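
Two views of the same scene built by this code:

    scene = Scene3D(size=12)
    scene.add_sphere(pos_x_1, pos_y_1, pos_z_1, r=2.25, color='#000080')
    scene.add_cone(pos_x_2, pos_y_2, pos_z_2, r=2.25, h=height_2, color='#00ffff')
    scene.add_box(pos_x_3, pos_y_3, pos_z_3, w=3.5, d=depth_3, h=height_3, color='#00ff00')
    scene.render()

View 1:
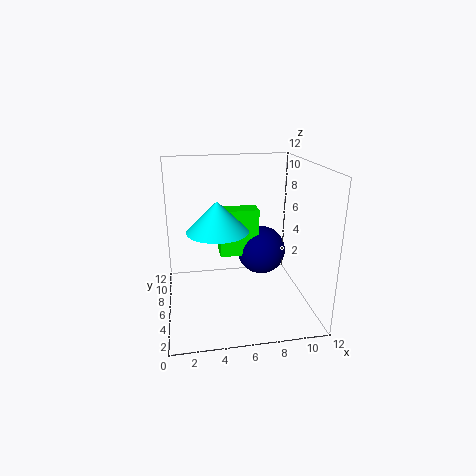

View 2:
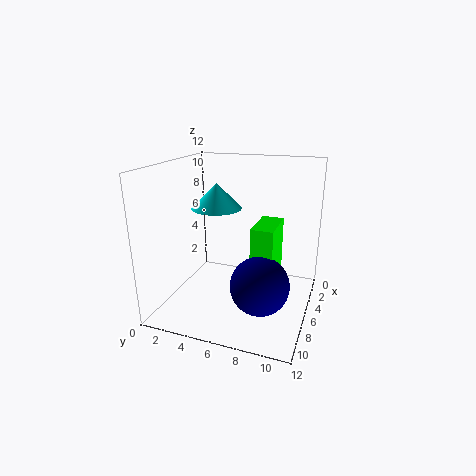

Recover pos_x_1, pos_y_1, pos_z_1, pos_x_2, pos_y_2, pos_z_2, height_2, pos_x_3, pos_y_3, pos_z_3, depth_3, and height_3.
pos_x_1 = 8.75
pos_y_1 = 8.75
pos_z_1 = 3.5
pos_x_2 = 4
pos_y_2 = 3.25
pos_z_2 = 7.75
height_2 = 2.25
pos_x_3 = 4.75
pos_y_3 = 7.75
pos_z_3 = 3.5
depth_3 = 1.75
height_3 = 4.25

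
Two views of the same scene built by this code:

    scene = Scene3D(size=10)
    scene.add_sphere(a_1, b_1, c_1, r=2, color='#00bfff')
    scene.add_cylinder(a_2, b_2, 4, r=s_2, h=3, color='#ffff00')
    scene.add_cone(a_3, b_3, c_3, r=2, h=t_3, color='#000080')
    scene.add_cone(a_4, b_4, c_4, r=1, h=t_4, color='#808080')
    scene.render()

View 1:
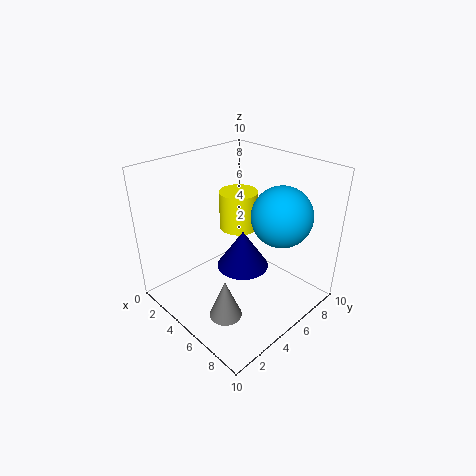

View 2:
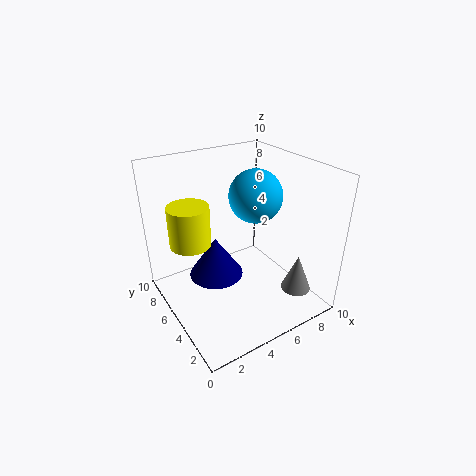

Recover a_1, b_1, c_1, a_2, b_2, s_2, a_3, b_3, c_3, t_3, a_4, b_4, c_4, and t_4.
a_1 = 7.5
b_1 = 6.5
c_1 = 7
a_2 = 2.5
b_2 = 7.5
s_2 = 1.5
a_3 = 4
b_3 = 6.5
c_3 = 1.5
t_3 = 3
a_4 = 7.5
b_4 = 1.5
c_4 = 2
t_4 = 2.5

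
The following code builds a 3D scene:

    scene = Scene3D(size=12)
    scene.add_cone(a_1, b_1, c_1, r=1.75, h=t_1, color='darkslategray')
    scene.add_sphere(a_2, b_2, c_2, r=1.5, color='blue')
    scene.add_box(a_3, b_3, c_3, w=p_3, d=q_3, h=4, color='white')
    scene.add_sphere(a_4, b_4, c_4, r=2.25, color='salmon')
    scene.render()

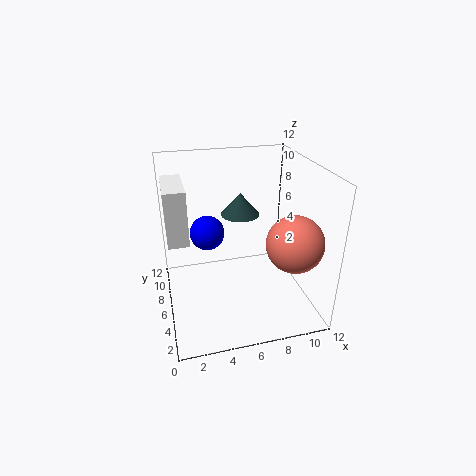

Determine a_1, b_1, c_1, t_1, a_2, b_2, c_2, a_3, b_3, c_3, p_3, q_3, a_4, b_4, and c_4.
a_1 = 7, b_1 = 9, c_1 = 6.75, t_1 = 2, a_2 = 3.75, b_2 = 8, c_2 = 5.75, a_3 = 0.25, b_3 = 3, c_3 = 7.5, p_3 = 1.5, q_3 = 4, a_4 = 9.75, b_4 = 3, c_4 = 6.5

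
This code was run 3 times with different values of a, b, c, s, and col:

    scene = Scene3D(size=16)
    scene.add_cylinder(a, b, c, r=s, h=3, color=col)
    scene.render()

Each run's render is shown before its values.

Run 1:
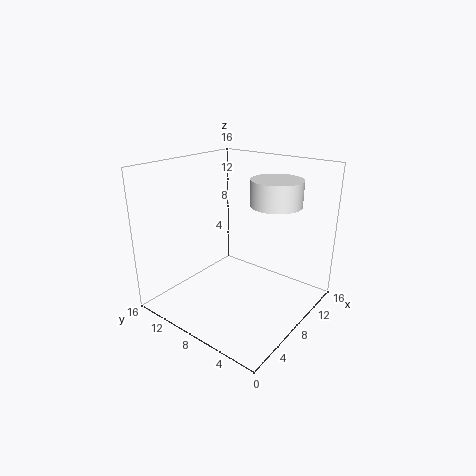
a = 12.5; b = 6; c = 11; s = 3; col = 'white'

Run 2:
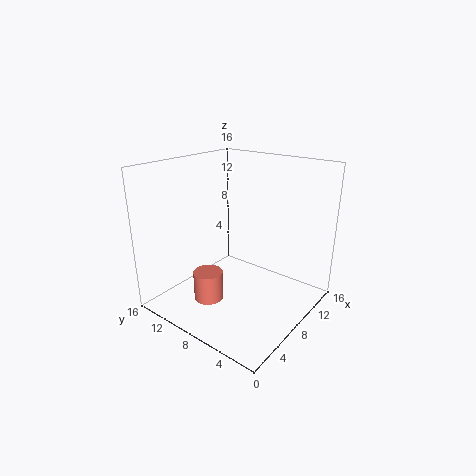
a = 3; b = 8; c = 3; s = 1.5; col = 'salmon'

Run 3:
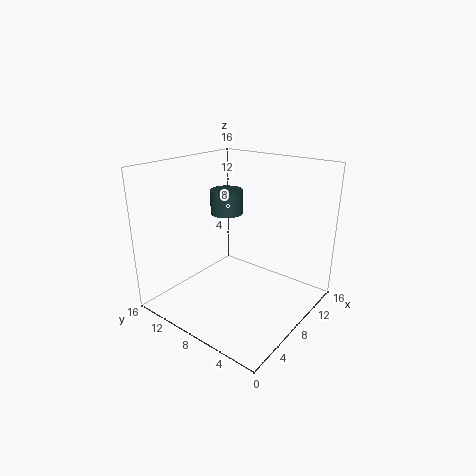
a = 11.5; b = 12.5; c = 9; s = 2; col = 'darkslategray'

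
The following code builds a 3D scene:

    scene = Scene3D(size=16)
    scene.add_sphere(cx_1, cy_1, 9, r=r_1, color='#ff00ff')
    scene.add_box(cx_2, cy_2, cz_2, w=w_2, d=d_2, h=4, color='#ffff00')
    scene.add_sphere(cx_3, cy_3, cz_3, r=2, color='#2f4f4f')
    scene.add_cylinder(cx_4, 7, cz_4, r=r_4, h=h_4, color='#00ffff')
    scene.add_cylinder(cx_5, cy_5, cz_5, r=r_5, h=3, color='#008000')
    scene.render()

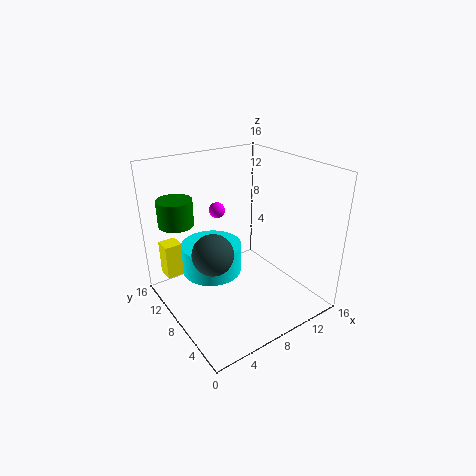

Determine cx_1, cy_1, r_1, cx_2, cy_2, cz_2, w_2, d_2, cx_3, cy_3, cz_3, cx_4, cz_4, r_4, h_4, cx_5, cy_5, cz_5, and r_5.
cx_1 = 9
cy_1 = 14
r_1 = 1
cx_2 = 1
cy_2 = 12
cz_2 = 3
w_2 = 2
d_2 = 2
cx_3 = 3
cy_3 = 5
cz_3 = 9
cx_4 = 4
cz_4 = 6
r_4 = 3
h_4 = 3
cx_5 = 3
cy_5 = 13
cz_5 = 9
r_5 = 2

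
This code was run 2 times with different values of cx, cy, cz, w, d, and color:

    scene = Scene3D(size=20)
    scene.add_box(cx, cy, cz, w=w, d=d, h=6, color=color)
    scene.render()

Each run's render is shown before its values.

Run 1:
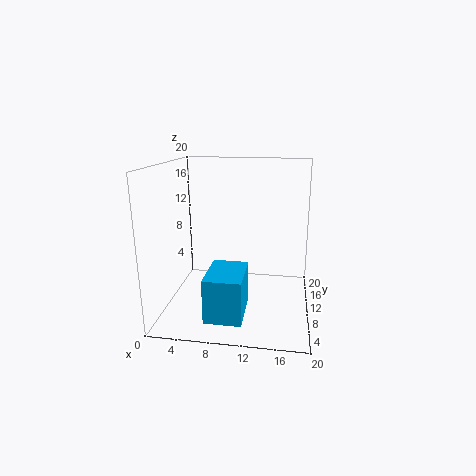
cx = 6.5
cy = 3
cz = 0.5
w = 5
d = 7
color = 'deepskyblue'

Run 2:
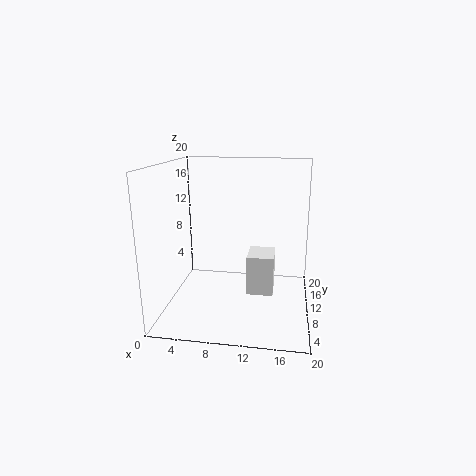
cx = 11
cy = 11.5
cz = 0.5
w = 4
d = 5
color = 'white'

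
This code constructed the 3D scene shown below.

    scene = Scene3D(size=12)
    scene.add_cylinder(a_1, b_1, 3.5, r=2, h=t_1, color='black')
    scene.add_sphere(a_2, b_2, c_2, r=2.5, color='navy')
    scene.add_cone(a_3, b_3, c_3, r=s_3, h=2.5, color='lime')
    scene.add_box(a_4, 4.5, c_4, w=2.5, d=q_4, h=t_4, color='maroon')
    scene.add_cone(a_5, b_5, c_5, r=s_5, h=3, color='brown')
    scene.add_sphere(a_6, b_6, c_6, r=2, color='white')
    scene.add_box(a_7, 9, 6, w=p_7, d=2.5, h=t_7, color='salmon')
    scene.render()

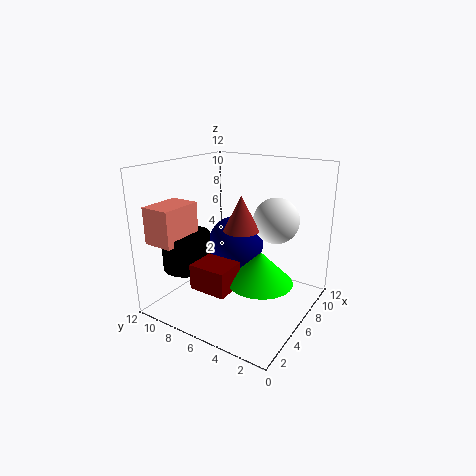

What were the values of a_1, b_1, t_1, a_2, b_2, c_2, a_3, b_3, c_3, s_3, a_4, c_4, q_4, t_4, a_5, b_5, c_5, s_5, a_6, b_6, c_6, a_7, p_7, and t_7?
a_1 = 3.5, b_1 = 9.5, t_1 = 3, a_2 = 8, b_2 = 7.5, c_2 = 4.5, a_3 = 4.5, b_3 = 3, c_3 = 3.5, s_3 = 2.5, a_4 = 1.5, c_4 = 3, q_4 = 3, t_4 = 2, a_5 = 6.5, b_5 = 6, c_5 = 6.5, s_5 = 1.5, a_6 = 9, b_6 = 4, c_6 = 7, a_7 = 1, p_7 = 3.5, t_7 = 3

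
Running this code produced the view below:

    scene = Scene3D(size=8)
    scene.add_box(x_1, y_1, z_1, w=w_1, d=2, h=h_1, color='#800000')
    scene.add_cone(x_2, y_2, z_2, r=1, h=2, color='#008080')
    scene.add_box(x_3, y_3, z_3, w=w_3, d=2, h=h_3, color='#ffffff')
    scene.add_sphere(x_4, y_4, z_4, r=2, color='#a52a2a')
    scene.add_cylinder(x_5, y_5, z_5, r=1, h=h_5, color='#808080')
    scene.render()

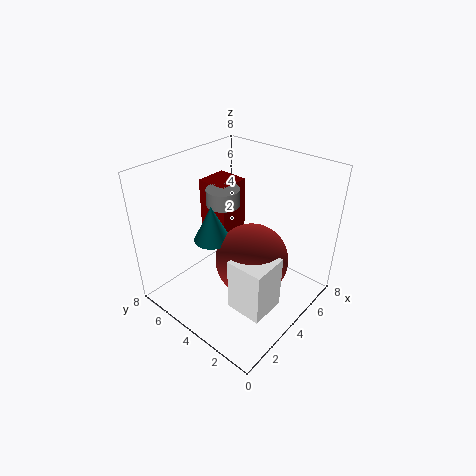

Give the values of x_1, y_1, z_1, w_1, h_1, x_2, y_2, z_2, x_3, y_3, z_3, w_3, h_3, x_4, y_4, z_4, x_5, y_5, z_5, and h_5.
x_1 = 5
y_1 = 6
z_1 = 2
w_1 = 2
h_1 = 4
x_2 = 3
y_2 = 5
z_2 = 4
x_3 = 2
y_3 = 1
z_3 = 1
w_3 = 2
h_3 = 3
x_4 = 4
y_4 = 3
z_4 = 3
x_5 = 5
y_5 = 6
z_5 = 5
h_5 = 1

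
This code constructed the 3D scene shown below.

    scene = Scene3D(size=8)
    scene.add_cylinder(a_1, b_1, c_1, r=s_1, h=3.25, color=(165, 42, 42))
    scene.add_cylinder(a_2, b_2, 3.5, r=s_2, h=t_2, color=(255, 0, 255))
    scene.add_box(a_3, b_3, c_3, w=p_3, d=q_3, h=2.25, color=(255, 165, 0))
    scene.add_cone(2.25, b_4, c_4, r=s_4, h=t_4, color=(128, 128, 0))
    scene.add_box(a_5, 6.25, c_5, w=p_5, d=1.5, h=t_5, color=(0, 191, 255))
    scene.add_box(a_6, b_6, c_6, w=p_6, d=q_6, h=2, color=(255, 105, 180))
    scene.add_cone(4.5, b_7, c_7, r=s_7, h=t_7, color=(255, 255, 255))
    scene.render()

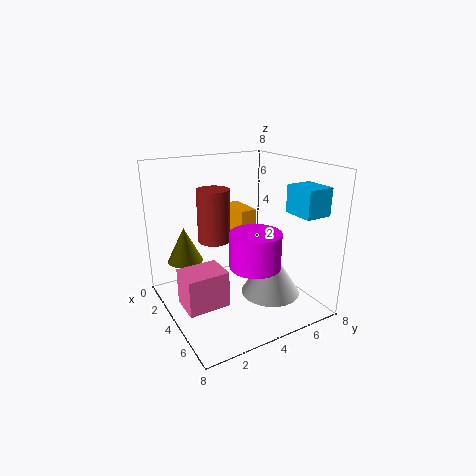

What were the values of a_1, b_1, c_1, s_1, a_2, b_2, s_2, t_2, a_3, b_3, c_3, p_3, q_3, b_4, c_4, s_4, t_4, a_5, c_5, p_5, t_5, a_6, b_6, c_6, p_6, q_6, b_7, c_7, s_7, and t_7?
a_1 = 1.5
b_1 = 3.75
c_1 = 3
s_1 = 1
a_2 = 6.5
b_2 = 3.5
s_2 = 1.25
t_2 = 1.75
a_3 = 0.5
b_3 = 5
c_3 = 2.75
p_3 = 2.25
q_3 = 1
b_4 = 1.5
c_4 = 2.5
s_4 = 1
t_4 = 2
a_5 = 5.25
c_5 = 5.5
p_5 = 1.75
t_5 = 1.5
a_6 = 3.5
b_6 = 0.5
c_6 = 0.75
p_6 = 1.75
q_6 = 2.25
b_7 = 6
c_7 = 0.25
s_7 = 1.75
t_7 = 2.75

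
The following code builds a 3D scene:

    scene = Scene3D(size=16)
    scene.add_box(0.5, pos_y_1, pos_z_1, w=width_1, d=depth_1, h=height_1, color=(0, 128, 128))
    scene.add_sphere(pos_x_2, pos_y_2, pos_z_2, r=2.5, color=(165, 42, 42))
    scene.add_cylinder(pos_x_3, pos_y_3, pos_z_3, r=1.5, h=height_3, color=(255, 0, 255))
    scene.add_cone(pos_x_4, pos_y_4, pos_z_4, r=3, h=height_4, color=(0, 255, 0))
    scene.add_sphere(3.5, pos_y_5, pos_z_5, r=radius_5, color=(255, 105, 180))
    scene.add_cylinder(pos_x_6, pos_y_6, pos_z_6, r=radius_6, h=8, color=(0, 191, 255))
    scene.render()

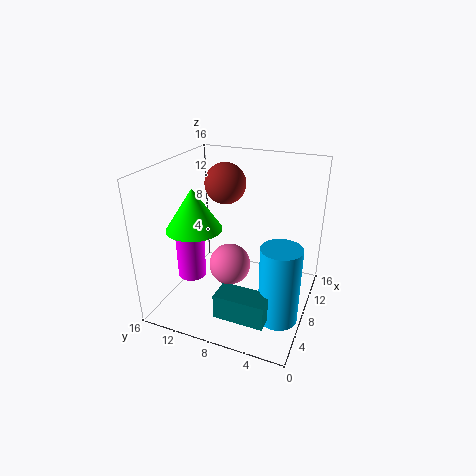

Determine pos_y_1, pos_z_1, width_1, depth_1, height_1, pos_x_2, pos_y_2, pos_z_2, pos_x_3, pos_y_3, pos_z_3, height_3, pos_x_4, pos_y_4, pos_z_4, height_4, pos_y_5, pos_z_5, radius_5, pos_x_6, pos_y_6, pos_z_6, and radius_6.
pos_y_1 = 2.5
pos_z_1 = 3
width_1 = 2.5
depth_1 = 5
height_1 = 2.5
pos_x_2 = 12.5
pos_y_2 = 11.5
pos_z_2 = 12.5
pos_x_3 = 4.5
pos_y_3 = 12
pos_z_3 = 4.5
height_3 = 5
pos_x_4 = 5.5
pos_y_4 = 12
pos_z_4 = 9.5
height_4 = 4.5
pos_y_5 = 7
pos_z_5 = 7.5
radius_5 = 2
pos_x_6 = 4
pos_y_6 = 2
pos_z_6 = 2
radius_6 = 2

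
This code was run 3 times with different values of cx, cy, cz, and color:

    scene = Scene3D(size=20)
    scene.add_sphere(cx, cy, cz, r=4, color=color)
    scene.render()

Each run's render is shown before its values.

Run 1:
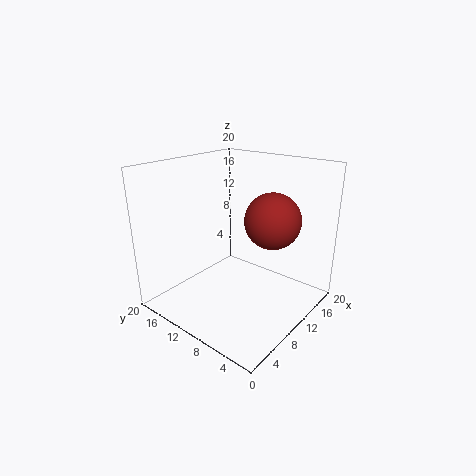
cx = 14; cy = 7; cz = 12; color = 'brown'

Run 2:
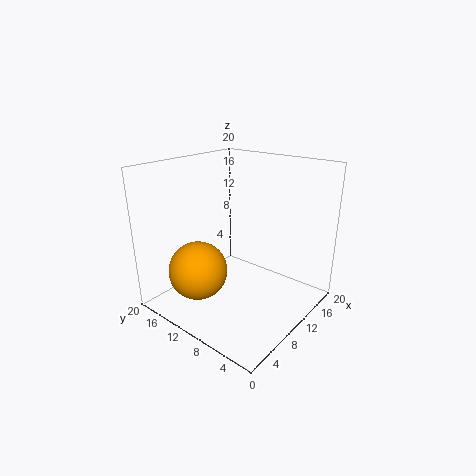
cx = 5; cy = 13; cz = 6; color = 'orange'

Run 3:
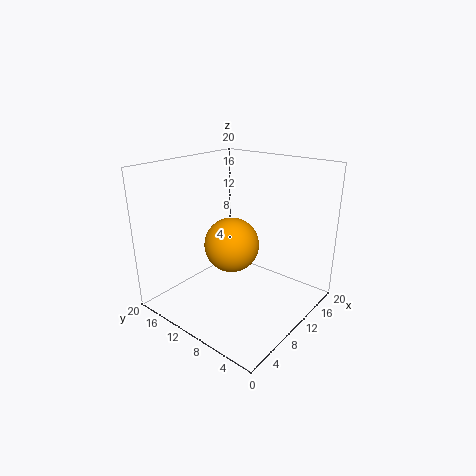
cx = 11; cy = 12; cz = 8; color = 'orange'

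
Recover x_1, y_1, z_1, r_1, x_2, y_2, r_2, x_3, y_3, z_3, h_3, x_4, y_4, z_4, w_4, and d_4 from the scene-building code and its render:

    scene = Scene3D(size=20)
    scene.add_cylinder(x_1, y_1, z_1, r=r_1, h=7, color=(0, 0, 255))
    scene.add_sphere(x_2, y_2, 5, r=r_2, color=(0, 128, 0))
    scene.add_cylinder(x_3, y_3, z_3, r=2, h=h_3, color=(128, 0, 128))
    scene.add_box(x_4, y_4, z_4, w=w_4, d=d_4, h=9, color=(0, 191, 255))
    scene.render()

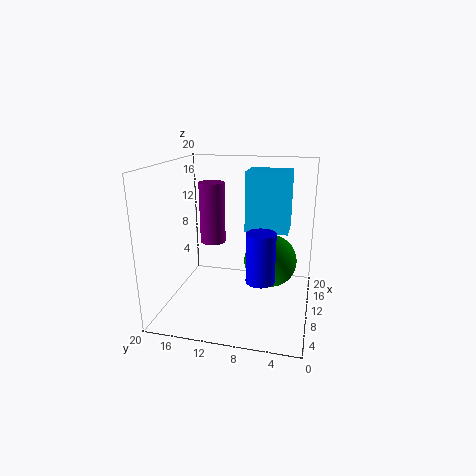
x_1 = 8.5
y_1 = 6.5
z_1 = 4.5
r_1 = 2
x_2 = 14.5
y_2 = 6
r_2 = 4
x_3 = 15.5
y_3 = 15.5
z_3 = 7
h_3 = 9.5
x_4 = 14
y_4 = 3.5
z_4 = 9.5
w_4 = 5
d_4 = 6.5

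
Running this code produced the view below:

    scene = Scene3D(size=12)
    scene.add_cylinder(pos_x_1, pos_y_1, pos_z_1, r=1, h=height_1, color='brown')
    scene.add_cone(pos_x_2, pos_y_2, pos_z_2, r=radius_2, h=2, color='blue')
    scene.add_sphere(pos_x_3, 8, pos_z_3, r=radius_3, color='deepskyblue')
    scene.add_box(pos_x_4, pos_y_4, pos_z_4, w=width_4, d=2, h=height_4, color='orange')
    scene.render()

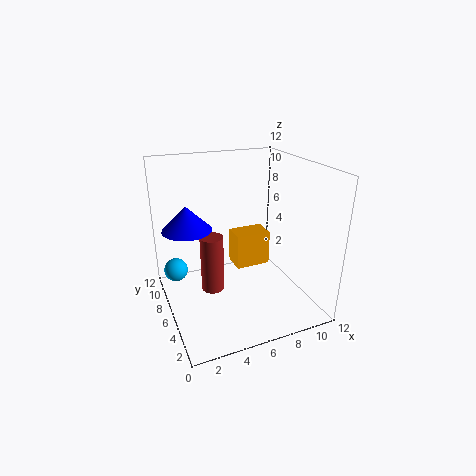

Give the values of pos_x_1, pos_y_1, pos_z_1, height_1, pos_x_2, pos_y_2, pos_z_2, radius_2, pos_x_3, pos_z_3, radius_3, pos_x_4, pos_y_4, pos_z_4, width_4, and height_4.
pos_x_1 = 4
pos_y_1 = 7
pos_z_1 = 1
height_1 = 5
pos_x_2 = 2
pos_y_2 = 7
pos_z_2 = 7
radius_2 = 2
pos_x_3 = 1
pos_z_3 = 3
radius_3 = 1
pos_x_4 = 6
pos_y_4 = 6
pos_z_4 = 3
width_4 = 3
height_4 = 3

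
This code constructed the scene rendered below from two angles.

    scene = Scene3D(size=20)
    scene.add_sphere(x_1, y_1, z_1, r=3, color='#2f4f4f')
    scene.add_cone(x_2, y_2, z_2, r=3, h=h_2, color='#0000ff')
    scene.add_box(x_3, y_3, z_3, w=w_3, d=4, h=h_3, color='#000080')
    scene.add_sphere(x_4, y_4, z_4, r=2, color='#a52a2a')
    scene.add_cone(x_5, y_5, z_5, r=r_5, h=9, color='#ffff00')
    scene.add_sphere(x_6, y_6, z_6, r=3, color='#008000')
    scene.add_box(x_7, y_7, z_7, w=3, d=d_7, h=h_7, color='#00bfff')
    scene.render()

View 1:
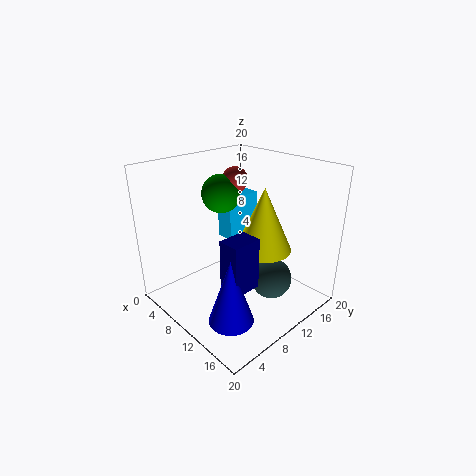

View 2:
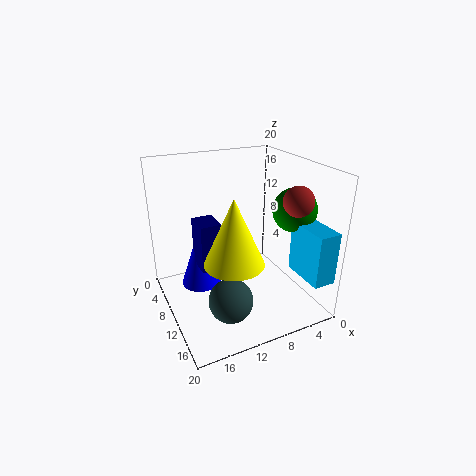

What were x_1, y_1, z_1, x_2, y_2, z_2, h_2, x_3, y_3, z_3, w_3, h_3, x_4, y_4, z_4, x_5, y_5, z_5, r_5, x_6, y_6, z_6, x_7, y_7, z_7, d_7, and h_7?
x_1 = 13; y_1 = 14; z_1 = 3; x_2 = 14; y_2 = 5; z_2 = 1; h_2 = 9; x_3 = 12; y_3 = 5; z_3 = 5; w_3 = 3; h_3 = 7; x_4 = 4; y_4 = 15; z_4 = 16; x_5 = 12; y_5 = 13; z_5 = 8; r_5 = 4; x_6 = 3; y_6 = 13; z_6 = 14; x_7 = 1; y_7 = 14; z_7 = 6; d_7 = 6; h_7 = 7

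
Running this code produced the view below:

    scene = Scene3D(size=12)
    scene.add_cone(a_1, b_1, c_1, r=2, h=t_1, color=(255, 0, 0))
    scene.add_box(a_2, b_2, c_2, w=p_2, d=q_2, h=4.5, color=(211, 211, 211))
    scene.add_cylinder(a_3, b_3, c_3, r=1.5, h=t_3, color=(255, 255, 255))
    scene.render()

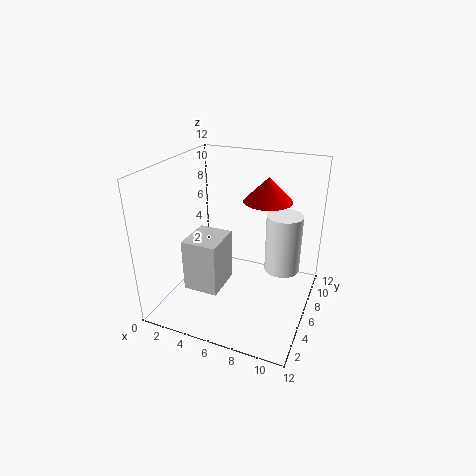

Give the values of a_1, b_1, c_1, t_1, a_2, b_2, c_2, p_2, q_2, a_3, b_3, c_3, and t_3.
a_1 = 8, b_1 = 7.5, c_1 = 9, t_1 = 2, a_2 = 2, b_2 = 3.5, c_2 = 1.5, p_2 = 3, q_2 = 3.5, a_3 = 9.5, b_3 = 7.5, c_3 = 3, t_3 = 5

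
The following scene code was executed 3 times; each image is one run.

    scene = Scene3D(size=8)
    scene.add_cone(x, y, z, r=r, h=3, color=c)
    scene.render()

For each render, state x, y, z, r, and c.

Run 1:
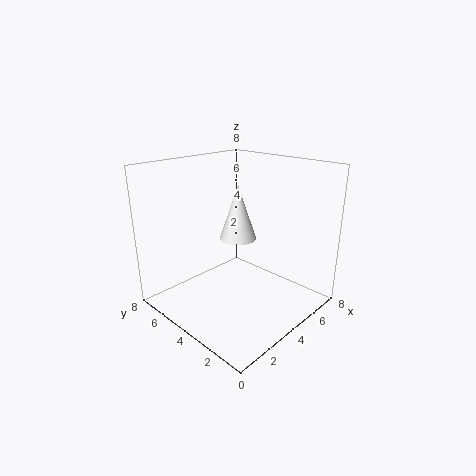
x = 4; y = 4; z = 4; r = 1; c = 'white'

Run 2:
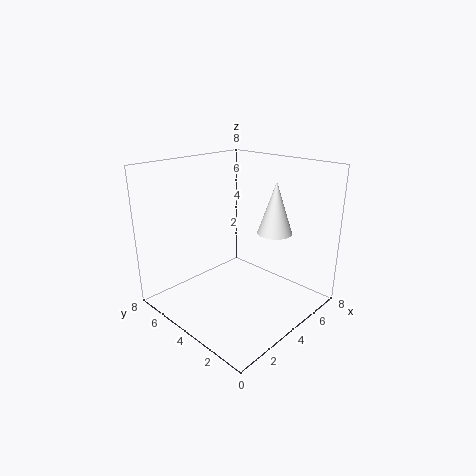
x = 6; y = 3; z = 4; r = 1; c = 'white'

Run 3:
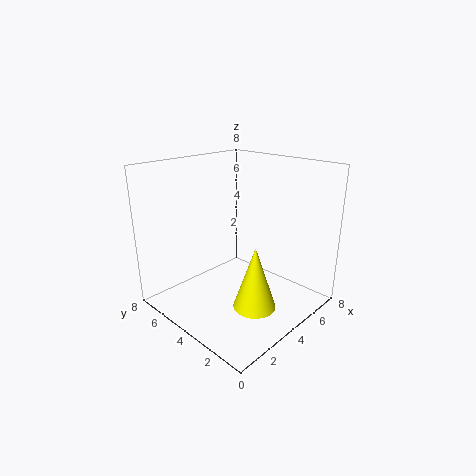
x = 2; y = 1; z = 2; r = 1; c = 'yellow'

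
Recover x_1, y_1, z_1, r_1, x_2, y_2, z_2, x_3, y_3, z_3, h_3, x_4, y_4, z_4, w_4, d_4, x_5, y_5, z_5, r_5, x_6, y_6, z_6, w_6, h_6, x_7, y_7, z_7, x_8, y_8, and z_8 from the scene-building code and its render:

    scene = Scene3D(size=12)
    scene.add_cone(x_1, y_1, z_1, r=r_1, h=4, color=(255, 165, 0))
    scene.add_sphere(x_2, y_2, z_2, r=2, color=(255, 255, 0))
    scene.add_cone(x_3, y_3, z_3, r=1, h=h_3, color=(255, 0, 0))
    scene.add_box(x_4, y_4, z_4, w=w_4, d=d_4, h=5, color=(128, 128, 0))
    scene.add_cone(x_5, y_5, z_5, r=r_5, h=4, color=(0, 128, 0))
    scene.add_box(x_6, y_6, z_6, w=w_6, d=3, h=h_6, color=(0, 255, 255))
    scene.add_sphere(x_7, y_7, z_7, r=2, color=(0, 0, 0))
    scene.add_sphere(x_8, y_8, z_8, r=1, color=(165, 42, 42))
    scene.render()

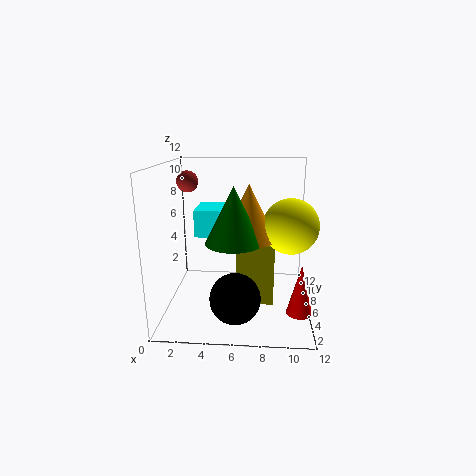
x_1 = 7, y_1 = 3, z_1 = 7, r_1 = 2, x_2 = 10, y_2 = 3, z_2 = 8, x_3 = 11, y_3 = 3, z_3 = 1, h_3 = 4, x_4 = 6, y_4 = 4, z_4 = 1, w_4 = 3, d_4 = 3, x_5 = 6, y_5 = 2, z_5 = 7, r_5 = 2, x_6 = 3, y_6 = 3, z_6 = 7, w_6 = 3, h_6 = 2, x_7 = 6, y_7 = 3, z_7 = 2, x_8 = 1, y_8 = 10, z_8 = 10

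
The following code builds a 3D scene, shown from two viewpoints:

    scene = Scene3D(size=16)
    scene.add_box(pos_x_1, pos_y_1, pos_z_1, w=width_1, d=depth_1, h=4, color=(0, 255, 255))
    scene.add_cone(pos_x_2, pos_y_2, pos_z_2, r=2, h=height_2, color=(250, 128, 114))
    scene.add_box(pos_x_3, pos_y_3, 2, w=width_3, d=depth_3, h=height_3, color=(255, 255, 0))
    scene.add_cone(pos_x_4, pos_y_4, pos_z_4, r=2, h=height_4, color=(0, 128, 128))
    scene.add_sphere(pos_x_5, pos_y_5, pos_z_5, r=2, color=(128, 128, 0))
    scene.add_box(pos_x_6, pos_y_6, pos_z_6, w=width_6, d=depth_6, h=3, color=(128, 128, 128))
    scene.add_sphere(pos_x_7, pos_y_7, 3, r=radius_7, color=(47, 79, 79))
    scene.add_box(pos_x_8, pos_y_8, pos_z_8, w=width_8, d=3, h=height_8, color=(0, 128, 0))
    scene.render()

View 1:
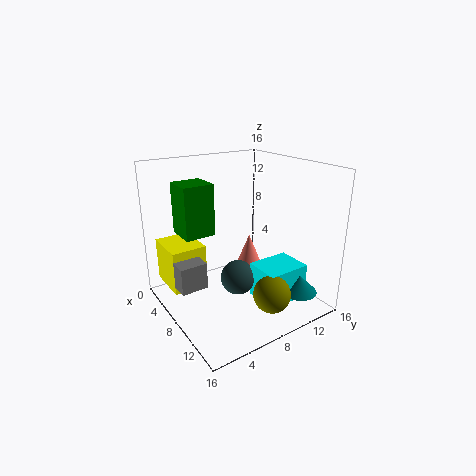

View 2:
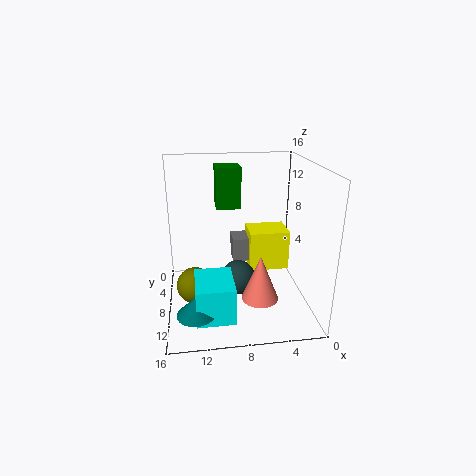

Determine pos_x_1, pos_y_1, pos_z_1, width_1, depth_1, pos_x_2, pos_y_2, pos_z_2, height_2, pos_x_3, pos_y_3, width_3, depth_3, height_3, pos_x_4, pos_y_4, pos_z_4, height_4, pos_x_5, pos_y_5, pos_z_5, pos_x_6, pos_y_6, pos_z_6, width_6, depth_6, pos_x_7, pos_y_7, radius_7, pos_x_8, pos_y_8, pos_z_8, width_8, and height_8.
pos_x_1 = 9, pos_y_1 = 9, pos_z_1 = 1, width_1 = 4, depth_1 = 5, pos_x_2 = 6, pos_y_2 = 11, pos_z_2 = 2, height_2 = 5, pos_x_3 = 1, pos_y_3 = 1, width_3 = 5, depth_3 = 4, height_3 = 5, pos_x_4 = 13, pos_y_4 = 13, pos_z_4 = 2, height_4 = 2, pos_x_5 = 13, pos_y_5 = 9, pos_z_5 = 3, pos_x_6 = 3, pos_y_6 = 1, pos_z_6 = 3, width_6 = 5, depth_6 = 3, pos_x_7 = 8, pos_y_7 = 8, radius_7 = 2, pos_x_8 = 7, pos_y_8 = 1, pos_z_8 = 10, width_8 = 3, height_8 = 5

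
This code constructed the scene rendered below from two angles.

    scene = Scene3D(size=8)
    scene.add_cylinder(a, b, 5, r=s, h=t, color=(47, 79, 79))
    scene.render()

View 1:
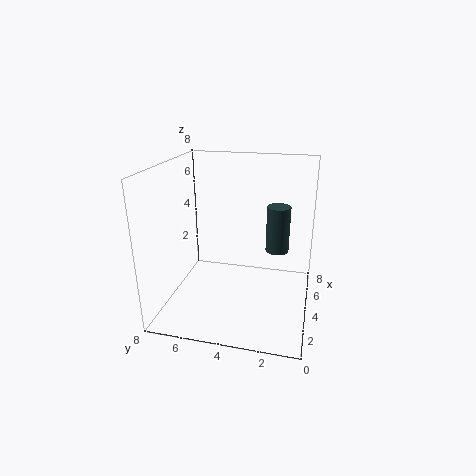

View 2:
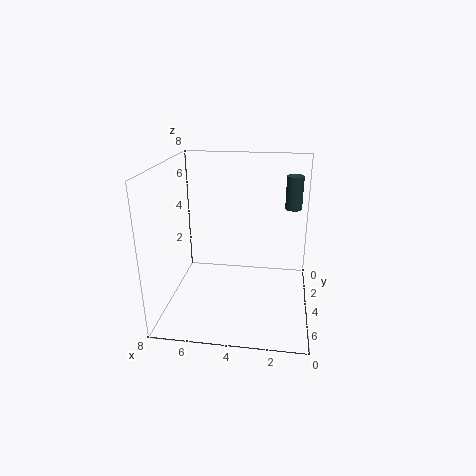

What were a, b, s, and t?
a = 1
b = 1.5
s = 0.5
t = 2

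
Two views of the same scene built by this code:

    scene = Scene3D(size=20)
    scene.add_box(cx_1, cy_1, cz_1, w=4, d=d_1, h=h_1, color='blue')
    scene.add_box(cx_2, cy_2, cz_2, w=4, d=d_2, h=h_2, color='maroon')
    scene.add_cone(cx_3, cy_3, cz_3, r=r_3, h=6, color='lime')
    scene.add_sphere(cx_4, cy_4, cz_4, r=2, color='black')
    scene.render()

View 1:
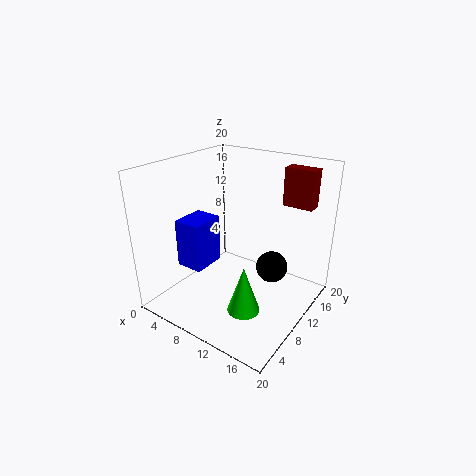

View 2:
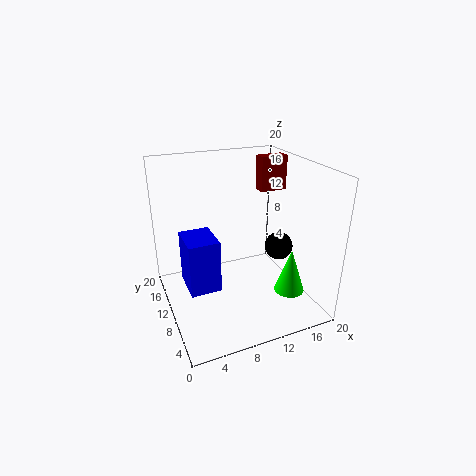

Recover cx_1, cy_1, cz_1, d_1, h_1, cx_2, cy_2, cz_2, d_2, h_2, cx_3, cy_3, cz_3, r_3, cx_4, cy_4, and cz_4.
cx_1 = 2; cy_1 = 6; cz_1 = 5; d_1 = 5; h_1 = 7; cx_2 = 15; cy_2 = 13; cz_2 = 15; d_2 = 2; h_2 = 5; cx_3 = 15; cy_3 = 4; cz_3 = 4; r_3 = 2; cx_4 = 16; cy_4 = 9; cz_4 = 8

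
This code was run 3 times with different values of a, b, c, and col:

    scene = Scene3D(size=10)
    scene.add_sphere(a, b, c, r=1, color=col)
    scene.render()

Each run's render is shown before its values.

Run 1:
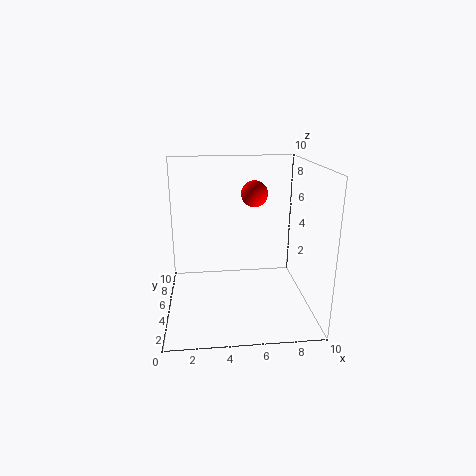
a = 6.5
b = 7.5
c = 7.5
col = 'red'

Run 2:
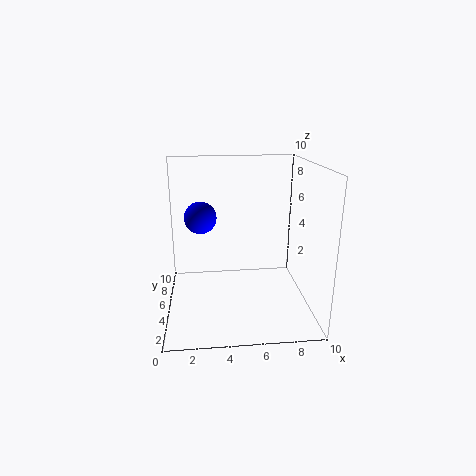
a = 2.5
b = 3.5
c = 7
col = 'blue'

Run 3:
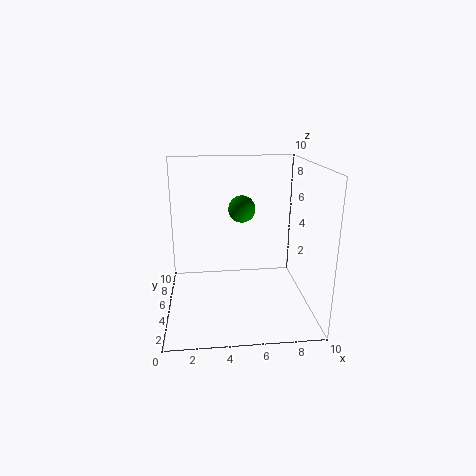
a = 5.5
b = 7
c = 6.5
col = 'green'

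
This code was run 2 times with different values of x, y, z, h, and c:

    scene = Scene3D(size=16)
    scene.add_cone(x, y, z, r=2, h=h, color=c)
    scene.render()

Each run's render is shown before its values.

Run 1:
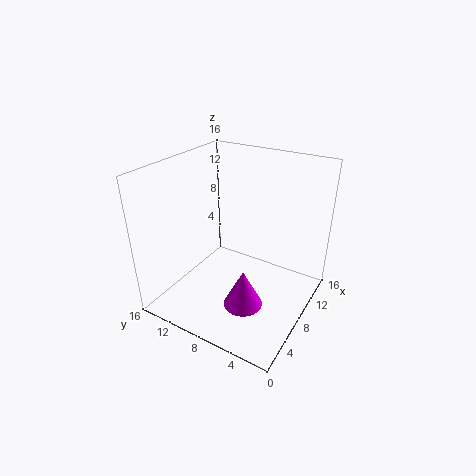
x = 4
y = 5
z = 3
h = 4
c = 'magenta'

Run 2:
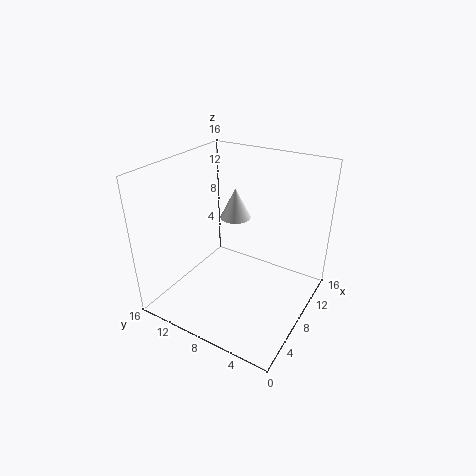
x = 14
y = 12
z = 7
h = 4
c = 'white'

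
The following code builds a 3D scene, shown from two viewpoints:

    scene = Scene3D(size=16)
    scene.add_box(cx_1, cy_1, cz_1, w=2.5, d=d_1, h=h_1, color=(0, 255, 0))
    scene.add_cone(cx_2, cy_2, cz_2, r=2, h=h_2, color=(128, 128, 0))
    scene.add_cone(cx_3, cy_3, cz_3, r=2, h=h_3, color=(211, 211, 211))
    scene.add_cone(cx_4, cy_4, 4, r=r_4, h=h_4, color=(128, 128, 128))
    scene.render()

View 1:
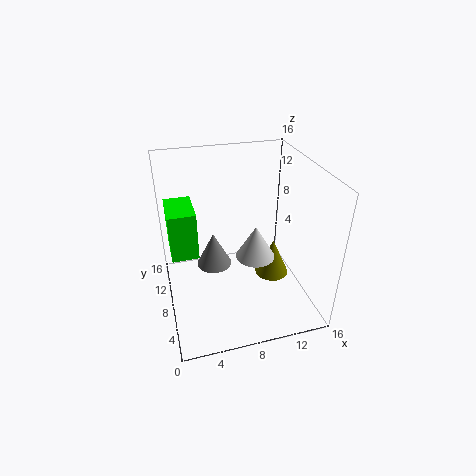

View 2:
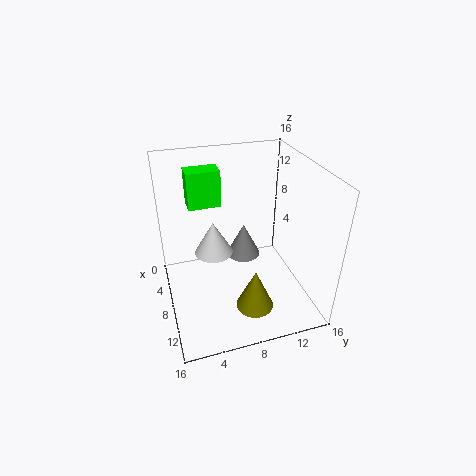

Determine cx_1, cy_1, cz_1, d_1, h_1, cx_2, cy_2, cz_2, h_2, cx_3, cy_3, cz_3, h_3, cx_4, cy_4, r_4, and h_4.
cx_1 = 0.5; cy_1 = 3.5; cz_1 = 9.5; d_1 = 4; h_1 = 4.5; cx_2 = 12.5; cy_2 = 8.5; cz_2 = 2; h_2 = 4.5; cx_3 = 9; cy_3 = 5; cz_3 = 7.5; h_3 = 3.5; cx_4 = 5.5; cy_4 = 9.5; r_4 = 2; h_4 = 4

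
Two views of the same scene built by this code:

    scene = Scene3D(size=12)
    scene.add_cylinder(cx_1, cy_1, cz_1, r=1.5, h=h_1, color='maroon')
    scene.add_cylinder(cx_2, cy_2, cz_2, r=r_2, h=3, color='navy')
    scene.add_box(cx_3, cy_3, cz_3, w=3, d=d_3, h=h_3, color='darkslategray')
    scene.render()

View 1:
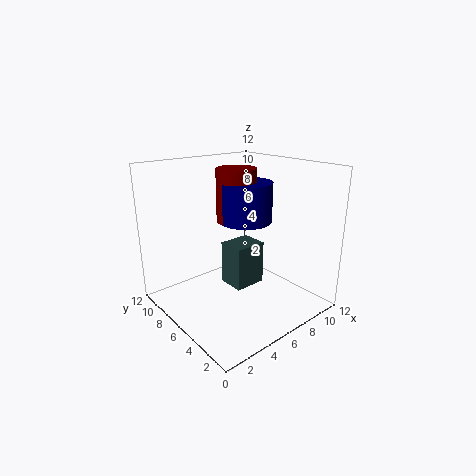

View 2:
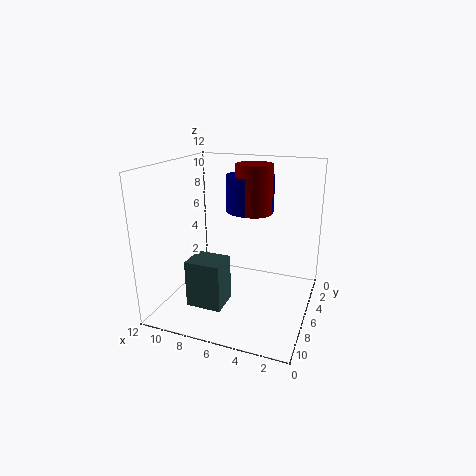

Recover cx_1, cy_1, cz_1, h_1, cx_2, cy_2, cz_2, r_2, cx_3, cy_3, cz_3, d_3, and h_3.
cx_1 = 5; cy_1 = 5; cz_1 = 8; h_1 = 4; cx_2 = 5.5; cy_2 = 4.5; cz_2 = 8; r_2 = 2; cx_3 = 6.5; cy_3 = 6.5; cz_3 = 0.5; d_3 = 2.5; h_3 = 4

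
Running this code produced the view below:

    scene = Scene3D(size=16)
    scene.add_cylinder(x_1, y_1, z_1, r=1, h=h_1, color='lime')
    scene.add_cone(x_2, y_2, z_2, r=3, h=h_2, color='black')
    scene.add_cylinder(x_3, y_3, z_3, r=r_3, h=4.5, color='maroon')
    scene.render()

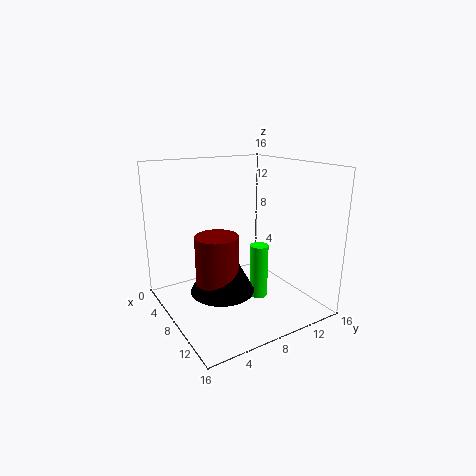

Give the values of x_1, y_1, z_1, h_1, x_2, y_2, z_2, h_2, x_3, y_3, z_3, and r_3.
x_1 = 10
y_1 = 9.5
z_1 = 1.5
h_1 = 6
x_2 = 12.5
y_2 = 3.5
z_2 = 5
h_2 = 5.5
x_3 = 12.5
y_3 = 3
z_3 = 6
r_3 = 2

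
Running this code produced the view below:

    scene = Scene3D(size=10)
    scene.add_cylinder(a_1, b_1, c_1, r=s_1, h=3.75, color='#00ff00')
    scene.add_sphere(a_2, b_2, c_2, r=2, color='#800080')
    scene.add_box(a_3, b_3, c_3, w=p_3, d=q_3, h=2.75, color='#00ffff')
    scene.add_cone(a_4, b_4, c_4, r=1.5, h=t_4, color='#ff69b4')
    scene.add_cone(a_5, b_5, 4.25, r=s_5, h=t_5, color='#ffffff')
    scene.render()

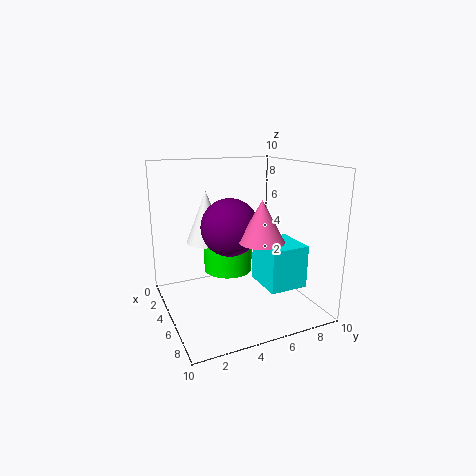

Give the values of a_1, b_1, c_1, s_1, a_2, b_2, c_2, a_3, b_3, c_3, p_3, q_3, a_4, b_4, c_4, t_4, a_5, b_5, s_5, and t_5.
a_1 = 3.75; b_1 = 4.75; c_1 = 2.25; s_1 = 1.75; a_2 = 4.75; b_2 = 4.5; c_2 = 5.75; a_3 = 6.25; b_3 = 5.5; c_3 = 2.5; p_3 = 2.75; q_3 = 2.5; a_4 = 7; b_4 = 5.75; c_4 = 5.25; t_4 = 2.75; a_5 = 2.75; b_5 = 3.5; s_5 = 1.5; t_5 = 3.75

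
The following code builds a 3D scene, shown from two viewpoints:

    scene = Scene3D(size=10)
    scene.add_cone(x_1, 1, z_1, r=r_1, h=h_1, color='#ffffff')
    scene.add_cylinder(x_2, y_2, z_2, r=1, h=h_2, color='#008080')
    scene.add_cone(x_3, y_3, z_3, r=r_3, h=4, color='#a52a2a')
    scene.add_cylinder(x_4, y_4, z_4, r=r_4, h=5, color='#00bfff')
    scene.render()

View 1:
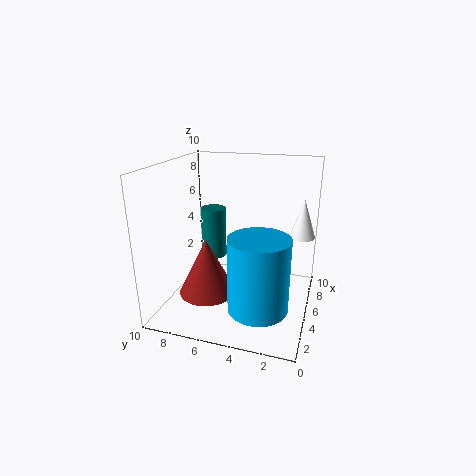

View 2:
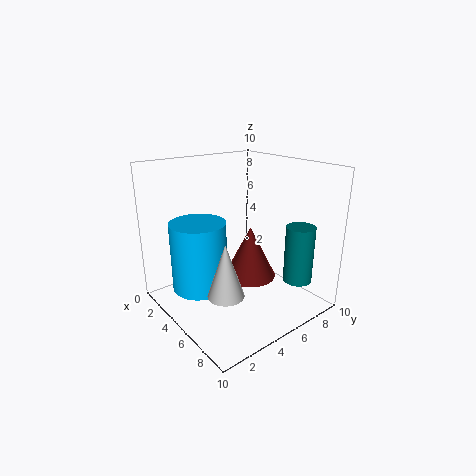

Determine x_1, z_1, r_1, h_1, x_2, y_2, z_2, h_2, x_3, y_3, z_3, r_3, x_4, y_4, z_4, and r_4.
x_1 = 9, z_1 = 4, r_1 = 1, h_1 = 3, x_2 = 8, y_2 = 8, z_2 = 2, h_2 = 4, x_3 = 4, y_3 = 7, z_3 = 1, r_3 = 2, x_4 = 3, y_4 = 3, z_4 = 1, r_4 = 2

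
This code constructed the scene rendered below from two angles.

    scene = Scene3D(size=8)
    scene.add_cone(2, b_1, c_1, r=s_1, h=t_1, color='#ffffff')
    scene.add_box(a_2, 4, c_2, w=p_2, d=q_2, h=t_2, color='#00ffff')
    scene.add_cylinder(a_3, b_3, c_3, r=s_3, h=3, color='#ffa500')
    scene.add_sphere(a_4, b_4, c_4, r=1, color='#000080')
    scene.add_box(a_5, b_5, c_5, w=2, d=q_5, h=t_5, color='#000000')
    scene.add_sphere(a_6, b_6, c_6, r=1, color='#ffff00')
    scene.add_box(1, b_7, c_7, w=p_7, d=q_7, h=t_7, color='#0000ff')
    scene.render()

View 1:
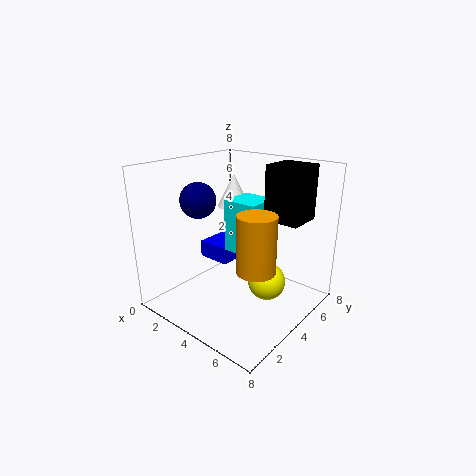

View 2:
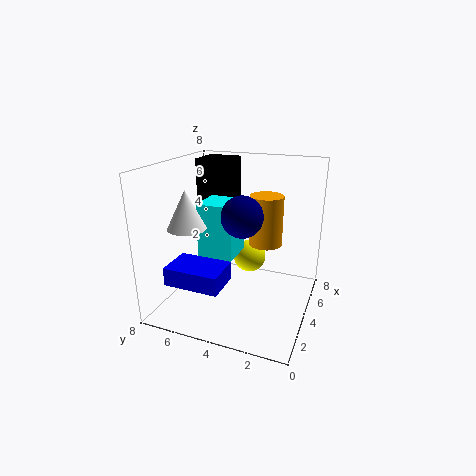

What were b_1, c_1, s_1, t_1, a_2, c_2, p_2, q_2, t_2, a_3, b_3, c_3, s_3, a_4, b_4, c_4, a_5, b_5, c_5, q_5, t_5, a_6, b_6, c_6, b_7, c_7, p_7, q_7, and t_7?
b_1 = 6; c_1 = 5; s_1 = 1; t_1 = 2; a_2 = 3; c_2 = 3; p_2 = 2; q_2 = 2; t_2 = 3; a_3 = 6; b_3 = 3; c_3 = 3; s_3 = 1; a_4 = 2; b_4 = 3; c_4 = 6; a_5 = 5; b_5 = 5; c_5 = 5; q_5 = 2; t_5 = 3; a_6 = 6; b_6 = 4; c_6 = 2; b_7 = 4; c_7 = 2; p_7 = 2; q_7 = 3; t_7 = 1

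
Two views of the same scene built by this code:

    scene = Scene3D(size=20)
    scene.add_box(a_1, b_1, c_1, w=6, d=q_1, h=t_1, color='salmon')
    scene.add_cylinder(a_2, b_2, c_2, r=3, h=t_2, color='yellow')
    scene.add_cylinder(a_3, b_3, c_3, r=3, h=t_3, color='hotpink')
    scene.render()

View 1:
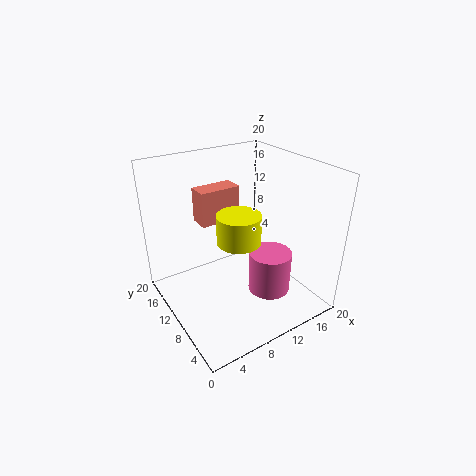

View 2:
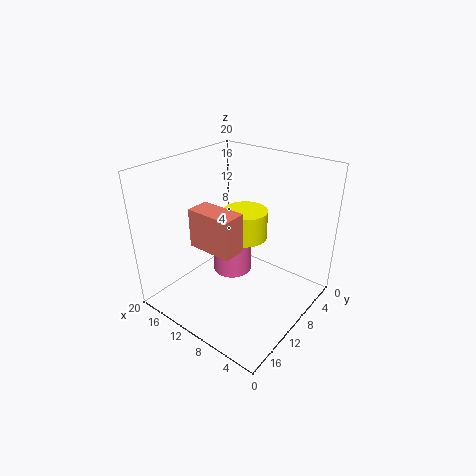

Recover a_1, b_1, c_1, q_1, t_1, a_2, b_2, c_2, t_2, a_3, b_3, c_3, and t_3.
a_1 = 6.5, b_1 = 13.5, c_1 = 11, q_1 = 3, t_1 = 5, a_2 = 9.5, b_2 = 9, c_2 = 10, t_2 = 4, a_3 = 13.5, b_3 = 7, c_3 = 2, t_3 = 6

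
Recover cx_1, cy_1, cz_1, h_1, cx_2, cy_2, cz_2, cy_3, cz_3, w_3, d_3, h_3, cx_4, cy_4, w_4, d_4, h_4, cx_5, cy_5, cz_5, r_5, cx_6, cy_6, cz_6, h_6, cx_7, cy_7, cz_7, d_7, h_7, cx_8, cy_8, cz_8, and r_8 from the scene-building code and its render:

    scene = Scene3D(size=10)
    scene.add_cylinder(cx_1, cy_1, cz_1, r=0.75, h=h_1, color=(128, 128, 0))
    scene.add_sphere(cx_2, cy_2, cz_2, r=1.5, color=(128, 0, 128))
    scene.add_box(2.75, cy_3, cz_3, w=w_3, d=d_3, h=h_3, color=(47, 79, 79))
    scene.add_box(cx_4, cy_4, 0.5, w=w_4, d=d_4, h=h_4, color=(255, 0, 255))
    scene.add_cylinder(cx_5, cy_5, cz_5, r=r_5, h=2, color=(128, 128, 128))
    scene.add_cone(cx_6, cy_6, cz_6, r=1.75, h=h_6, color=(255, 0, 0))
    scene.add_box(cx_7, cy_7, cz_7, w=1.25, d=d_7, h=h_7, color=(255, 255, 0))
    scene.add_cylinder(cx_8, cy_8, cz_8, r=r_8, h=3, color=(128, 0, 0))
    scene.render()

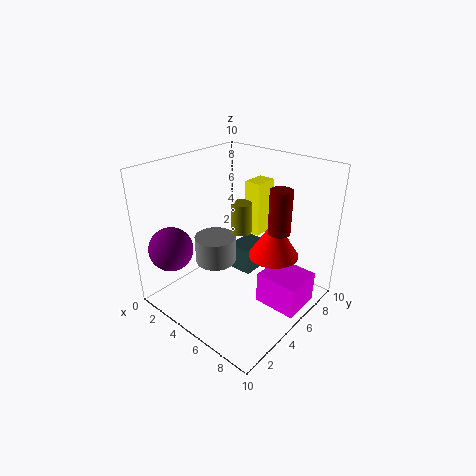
cx_1 = 4.25, cy_1 = 6.25, cz_1 = 4.75, h_1 = 2.25, cx_2 = 2, cy_2 = 1.5, cz_2 = 4.5, cy_3 = 6.5, cz_3 = 1, w_3 = 2, d_3 = 2.5, h_3 = 2, cx_4 = 6.75, cy_4 = 5, w_4 = 3, d_4 = 2.75, h_4 = 2.25, cx_5 = 3, cy_5 = 4.75, cz_5 = 2.5, r_5 = 1.5, cx_6 = 7, cy_6 = 6.5, cz_6 = 3.75, h_6 = 2.75, cx_7 = 3.75, cy_7 = 7.25, cz_7 = 4.25, d_7 = 1.75, h_7 = 4, cx_8 = 7.5, cy_8 = 6.25, cz_8 = 5.75, r_8 = 0.75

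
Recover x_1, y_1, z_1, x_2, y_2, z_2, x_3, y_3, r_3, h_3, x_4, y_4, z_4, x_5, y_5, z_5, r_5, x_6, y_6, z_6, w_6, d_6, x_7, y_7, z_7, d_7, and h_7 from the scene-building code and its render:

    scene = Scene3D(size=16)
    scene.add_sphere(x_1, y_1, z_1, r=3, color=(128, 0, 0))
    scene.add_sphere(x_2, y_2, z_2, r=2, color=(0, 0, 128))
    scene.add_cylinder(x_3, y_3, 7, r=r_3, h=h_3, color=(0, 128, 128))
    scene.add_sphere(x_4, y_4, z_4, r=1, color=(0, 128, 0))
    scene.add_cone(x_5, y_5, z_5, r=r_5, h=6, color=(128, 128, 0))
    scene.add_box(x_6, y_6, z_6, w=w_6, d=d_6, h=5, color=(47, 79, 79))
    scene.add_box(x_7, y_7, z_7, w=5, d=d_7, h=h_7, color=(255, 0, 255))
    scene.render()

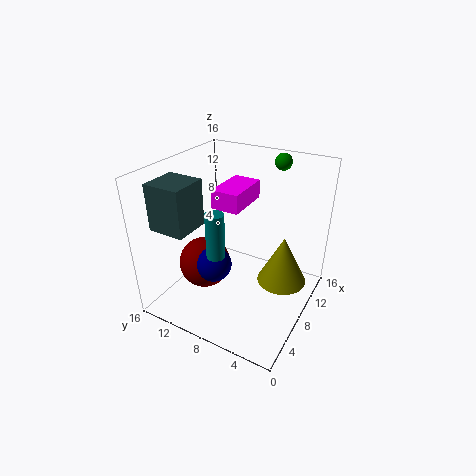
x_1 = 7; y_1 = 12; z_1 = 4; x_2 = 6; y_2 = 10; z_2 = 5; x_3 = 5; y_3 = 9; r_3 = 1; h_3 = 5; x_4 = 15; y_4 = 6; z_4 = 15; x_5 = 12; y_5 = 4; z_5 = 1; r_5 = 3; x_6 = 2; y_6 = 11; z_6 = 10; w_6 = 4; d_6 = 4; x_7 = 6; y_7 = 7; z_7 = 12; d_7 = 3; h_7 = 2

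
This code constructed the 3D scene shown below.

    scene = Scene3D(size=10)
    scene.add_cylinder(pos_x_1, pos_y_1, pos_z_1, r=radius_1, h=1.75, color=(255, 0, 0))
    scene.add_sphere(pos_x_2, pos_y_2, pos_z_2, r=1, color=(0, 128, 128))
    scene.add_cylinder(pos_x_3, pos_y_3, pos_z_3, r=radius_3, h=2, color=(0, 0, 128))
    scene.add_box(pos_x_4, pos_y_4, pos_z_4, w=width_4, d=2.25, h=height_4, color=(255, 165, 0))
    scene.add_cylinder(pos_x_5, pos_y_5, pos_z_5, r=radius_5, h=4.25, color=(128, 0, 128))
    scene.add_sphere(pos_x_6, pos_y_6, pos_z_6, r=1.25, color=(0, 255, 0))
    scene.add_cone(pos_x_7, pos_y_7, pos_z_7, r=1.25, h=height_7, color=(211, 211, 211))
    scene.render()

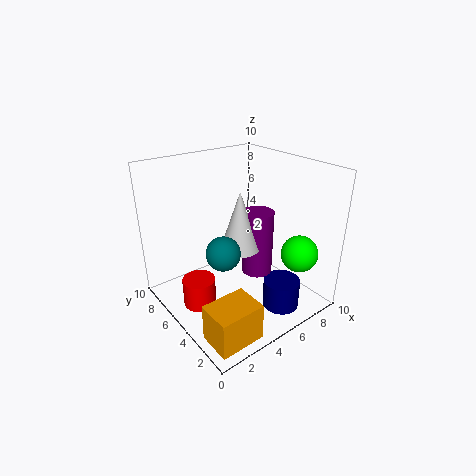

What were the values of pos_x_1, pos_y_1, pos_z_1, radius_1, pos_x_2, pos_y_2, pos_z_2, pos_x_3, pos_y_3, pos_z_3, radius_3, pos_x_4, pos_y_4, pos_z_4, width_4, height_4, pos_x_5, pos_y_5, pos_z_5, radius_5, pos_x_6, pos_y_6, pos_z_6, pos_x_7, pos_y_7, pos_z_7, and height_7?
pos_x_1 = 1
pos_y_1 = 3.75
pos_z_1 = 2.25
radius_1 = 1
pos_x_2 = 2
pos_y_2 = 2.5
pos_z_2 = 6
pos_x_3 = 6.5
pos_y_3 = 2
pos_z_3 = 0.5
radius_3 = 1.25
pos_x_4 = 0.5
pos_y_4 = 0.5
pos_z_4 = 0.25
width_4 = 3
height_4 = 2.5
pos_x_5 = 5.25
pos_y_5 = 3.25
pos_z_5 = 3.25
radius_5 = 1
pos_x_6 = 7.75
pos_y_6 = 1.75
pos_z_6 = 4.25
pos_x_7 = 4
pos_y_7 = 3.5
pos_z_7 = 5.25
height_7 = 3.75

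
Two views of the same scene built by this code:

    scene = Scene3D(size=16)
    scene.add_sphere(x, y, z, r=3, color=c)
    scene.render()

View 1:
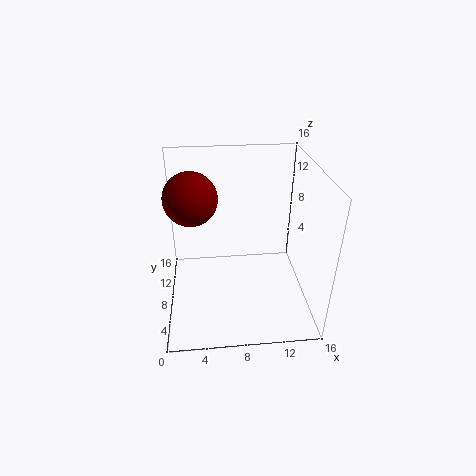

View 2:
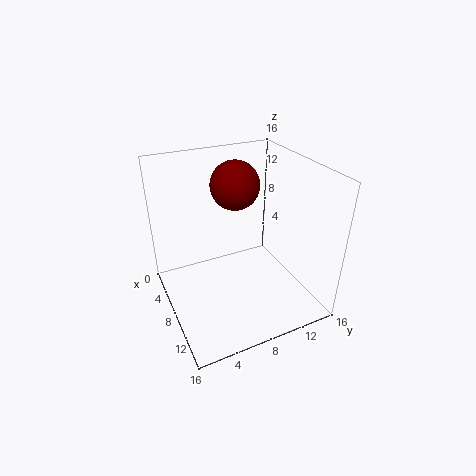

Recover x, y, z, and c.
x = 3; y = 10; z = 12; c = 'maroon'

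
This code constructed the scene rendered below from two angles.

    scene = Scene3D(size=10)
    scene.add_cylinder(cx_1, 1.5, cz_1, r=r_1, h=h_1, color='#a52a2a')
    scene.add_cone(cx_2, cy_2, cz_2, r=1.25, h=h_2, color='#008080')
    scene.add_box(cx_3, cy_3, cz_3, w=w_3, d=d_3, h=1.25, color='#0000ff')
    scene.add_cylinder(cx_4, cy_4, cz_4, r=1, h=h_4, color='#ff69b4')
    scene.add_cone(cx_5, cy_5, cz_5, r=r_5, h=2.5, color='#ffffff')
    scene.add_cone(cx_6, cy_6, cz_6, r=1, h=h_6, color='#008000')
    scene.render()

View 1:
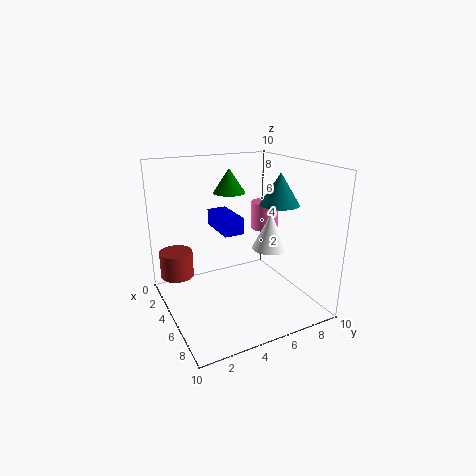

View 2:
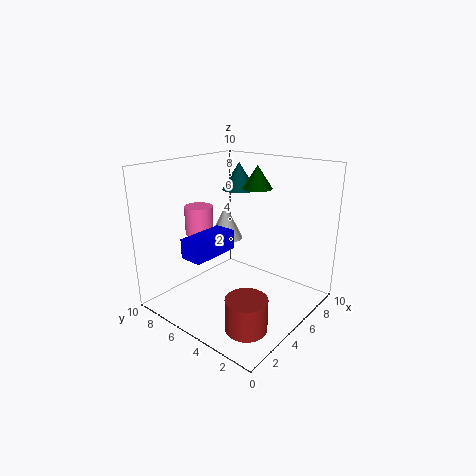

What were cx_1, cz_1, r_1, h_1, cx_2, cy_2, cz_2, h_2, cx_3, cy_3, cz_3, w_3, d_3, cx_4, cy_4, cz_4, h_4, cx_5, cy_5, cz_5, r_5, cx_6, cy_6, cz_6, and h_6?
cx_1 = 1.5, cz_1 = 1.25, r_1 = 1.25, h_1 = 2, cx_2 = 7.25, cy_2 = 6.75, cz_2 = 7.75, h_2 = 2, cx_3 = 0.75, cy_3 = 4.5, cz_3 = 4.75, w_3 = 3.25, d_3 = 1.5, cx_4 = 4, cy_4 = 7.75, cz_4 = 5, h_4 = 2, cx_5 = 6, cy_5 = 7, cz_5 = 4.25, r_5 = 1.25, cx_6 = 5.75, cy_6 = 4, cz_6 = 8.5, h_6 = 1.5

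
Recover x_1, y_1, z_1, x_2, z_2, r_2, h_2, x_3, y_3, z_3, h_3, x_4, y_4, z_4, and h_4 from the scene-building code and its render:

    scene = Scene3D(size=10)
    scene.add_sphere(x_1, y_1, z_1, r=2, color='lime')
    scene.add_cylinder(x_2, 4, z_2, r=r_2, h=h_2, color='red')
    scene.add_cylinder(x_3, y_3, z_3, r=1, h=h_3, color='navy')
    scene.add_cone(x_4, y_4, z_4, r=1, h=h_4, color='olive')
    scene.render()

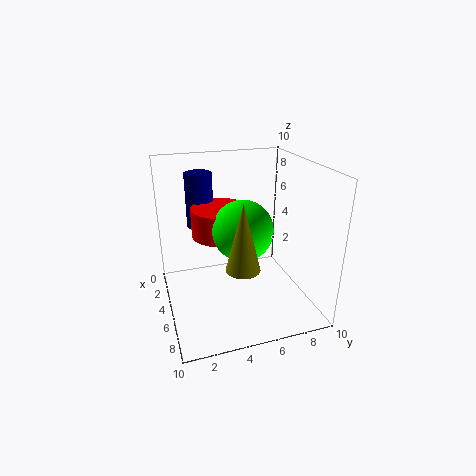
x_1 = 6, y_1 = 5, z_1 = 6, x_2 = 4, z_2 = 5, r_2 = 2, h_2 = 2, x_3 = 2, y_3 = 3, z_3 = 5, h_3 = 4, x_4 = 9, y_4 = 4, z_4 = 5, h_4 = 4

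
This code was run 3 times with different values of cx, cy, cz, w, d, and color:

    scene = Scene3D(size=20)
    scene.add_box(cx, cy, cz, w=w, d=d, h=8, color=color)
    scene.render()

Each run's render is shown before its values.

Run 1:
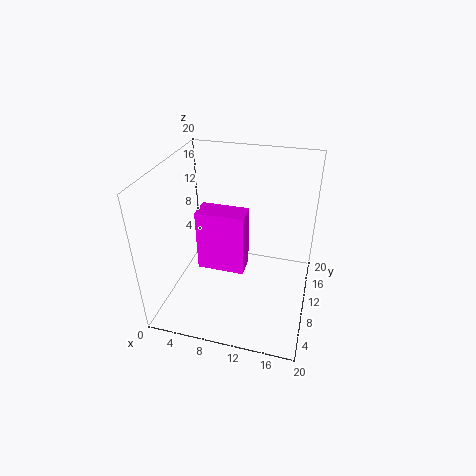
cx = 6
cy = 5
cz = 8
w = 6
d = 3
color = 'magenta'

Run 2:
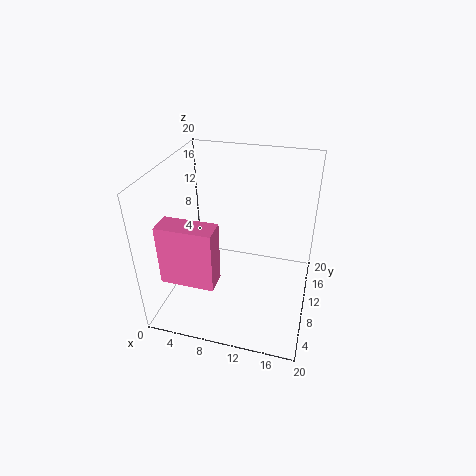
cx = 2
cy = 2
cz = 7
w = 7
d = 3
color = 'hotpink'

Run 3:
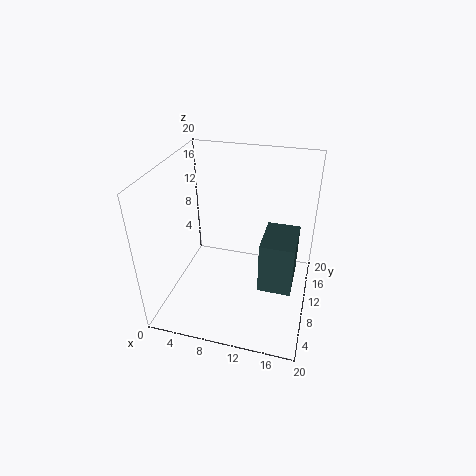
cx = 13
cy = 10
cz = 1
w = 5
d = 7
color = 'darkslategray'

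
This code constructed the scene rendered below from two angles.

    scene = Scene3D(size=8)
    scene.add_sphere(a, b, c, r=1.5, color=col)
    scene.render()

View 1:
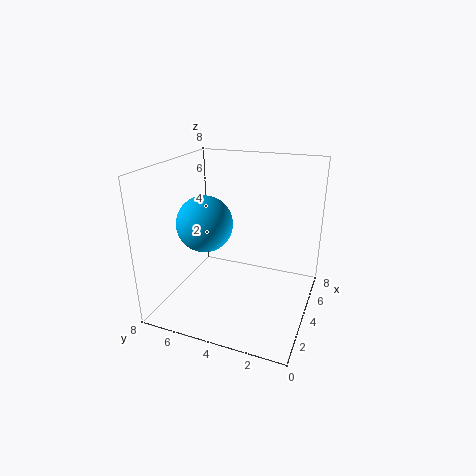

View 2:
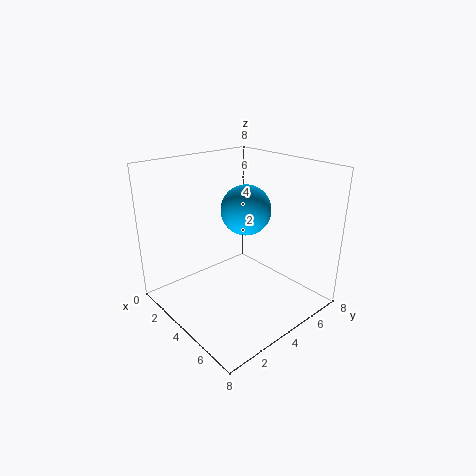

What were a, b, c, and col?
a = 3
b = 5.5
c = 5
col = 'deepskyblue'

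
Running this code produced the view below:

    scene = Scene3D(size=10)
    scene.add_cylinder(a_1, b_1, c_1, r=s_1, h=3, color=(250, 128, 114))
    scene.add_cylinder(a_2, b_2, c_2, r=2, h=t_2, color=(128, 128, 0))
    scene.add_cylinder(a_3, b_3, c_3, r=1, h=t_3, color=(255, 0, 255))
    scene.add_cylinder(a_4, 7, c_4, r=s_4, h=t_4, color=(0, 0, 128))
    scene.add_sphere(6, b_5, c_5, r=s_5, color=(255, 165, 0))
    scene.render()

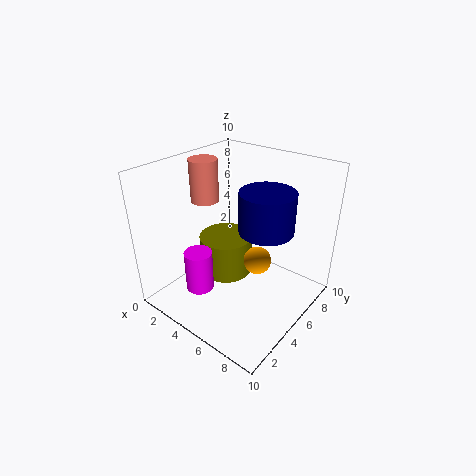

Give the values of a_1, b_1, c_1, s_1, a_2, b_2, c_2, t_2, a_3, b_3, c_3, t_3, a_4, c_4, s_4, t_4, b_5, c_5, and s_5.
a_1 = 2
b_1 = 5
c_1 = 7
s_1 = 1
a_2 = 3
b_2 = 6
c_2 = 1
t_2 = 3
a_3 = 3
b_3 = 3
c_3 = 1
t_3 = 3
a_4 = 6
c_4 = 5
s_4 = 2
t_4 = 3
b_5 = 6
c_5 = 3
s_5 = 1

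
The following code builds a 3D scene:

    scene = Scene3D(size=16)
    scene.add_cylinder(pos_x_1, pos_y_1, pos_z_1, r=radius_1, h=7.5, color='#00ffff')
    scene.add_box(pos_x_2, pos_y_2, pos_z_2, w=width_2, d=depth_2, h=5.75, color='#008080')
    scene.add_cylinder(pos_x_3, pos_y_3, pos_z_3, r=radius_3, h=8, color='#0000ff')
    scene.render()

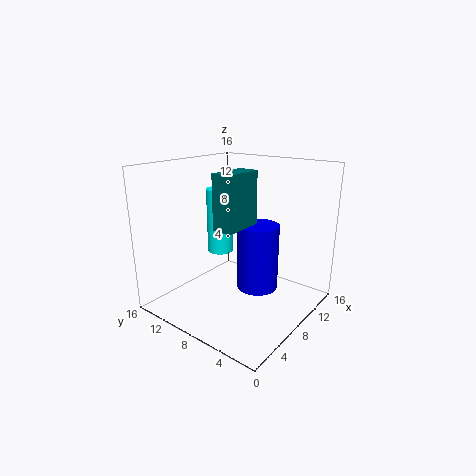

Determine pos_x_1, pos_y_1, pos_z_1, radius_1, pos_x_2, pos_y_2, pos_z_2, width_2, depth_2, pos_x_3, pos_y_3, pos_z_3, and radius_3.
pos_x_1 = 8.75
pos_y_1 = 11.25
pos_z_1 = 5.5
radius_1 = 1.5
pos_x_2 = 4.5
pos_y_2 = 6.25
pos_z_2 = 9.75
width_2 = 4.5
depth_2 = 2.25
pos_x_3 = 11.25
pos_y_3 = 7.5
pos_z_3 = 0.75
radius_3 = 2.5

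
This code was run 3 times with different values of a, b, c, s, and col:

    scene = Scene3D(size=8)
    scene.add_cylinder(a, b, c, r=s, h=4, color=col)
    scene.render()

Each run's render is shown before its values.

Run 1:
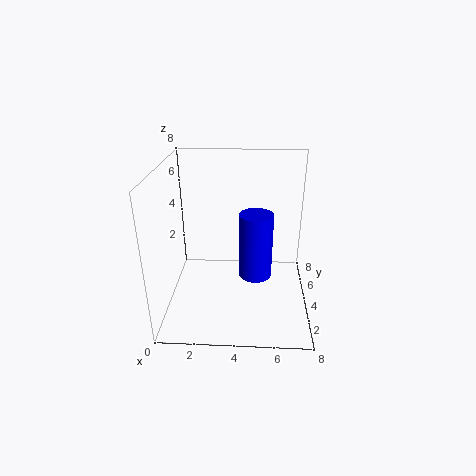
a = 5, b = 5, c = 1, s = 1, col = 'blue'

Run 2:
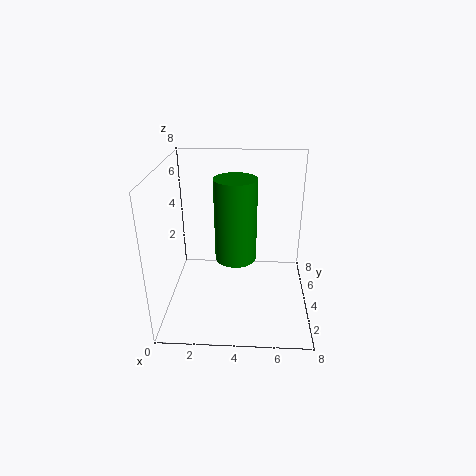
a = 4, b = 2, c = 4, s = 1, col = 'green'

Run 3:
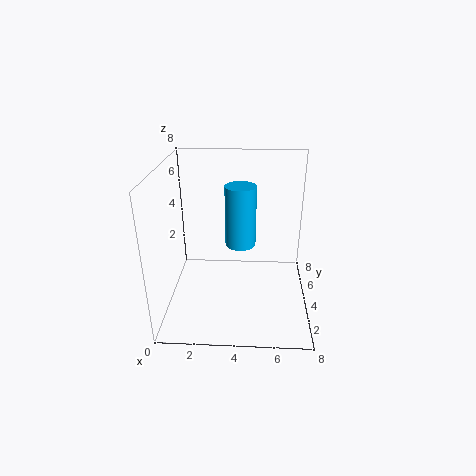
a = 4, b = 7, c = 2, s = 1, col = 'deepskyblue'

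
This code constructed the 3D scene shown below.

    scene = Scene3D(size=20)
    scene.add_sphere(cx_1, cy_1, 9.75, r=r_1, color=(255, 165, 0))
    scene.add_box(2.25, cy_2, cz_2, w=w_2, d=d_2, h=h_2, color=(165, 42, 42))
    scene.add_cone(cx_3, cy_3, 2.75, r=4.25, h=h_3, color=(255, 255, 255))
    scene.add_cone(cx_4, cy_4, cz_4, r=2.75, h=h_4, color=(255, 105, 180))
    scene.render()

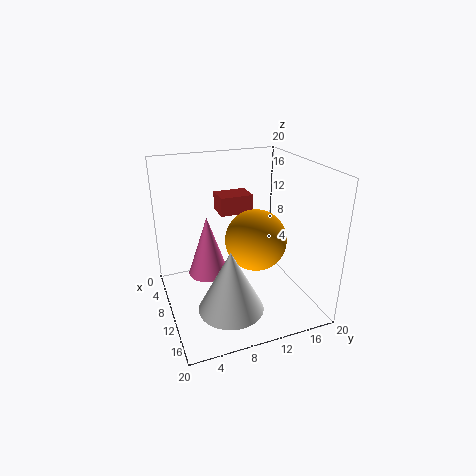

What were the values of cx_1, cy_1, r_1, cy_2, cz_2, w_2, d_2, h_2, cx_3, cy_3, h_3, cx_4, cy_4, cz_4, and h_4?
cx_1 = 11
cy_1 = 12.25
r_1 = 4.25
cy_2 = 9
cz_2 = 11.75
w_2 = 3.75
d_2 = 5
h_2 = 2.75
cx_3 = 15.25
cy_3 = 7
h_3 = 8.25
cx_4 = 9.5
cy_4 = 5.75
cz_4 = 5.25
h_4 = 8.25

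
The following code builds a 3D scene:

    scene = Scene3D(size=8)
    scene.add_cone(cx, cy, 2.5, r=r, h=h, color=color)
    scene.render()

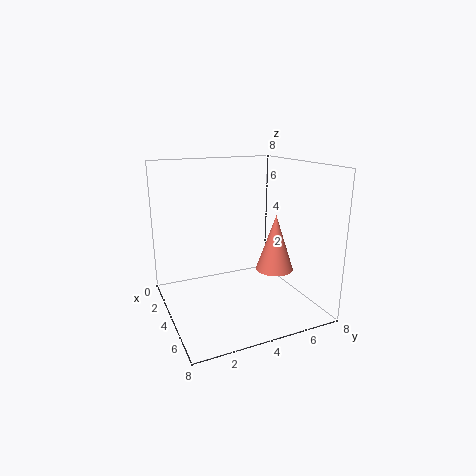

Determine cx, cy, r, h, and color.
cx = 5.5; cy = 5.5; r = 1; h = 3; color = 'salmon'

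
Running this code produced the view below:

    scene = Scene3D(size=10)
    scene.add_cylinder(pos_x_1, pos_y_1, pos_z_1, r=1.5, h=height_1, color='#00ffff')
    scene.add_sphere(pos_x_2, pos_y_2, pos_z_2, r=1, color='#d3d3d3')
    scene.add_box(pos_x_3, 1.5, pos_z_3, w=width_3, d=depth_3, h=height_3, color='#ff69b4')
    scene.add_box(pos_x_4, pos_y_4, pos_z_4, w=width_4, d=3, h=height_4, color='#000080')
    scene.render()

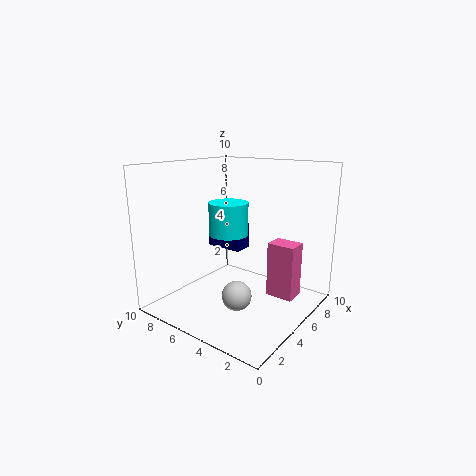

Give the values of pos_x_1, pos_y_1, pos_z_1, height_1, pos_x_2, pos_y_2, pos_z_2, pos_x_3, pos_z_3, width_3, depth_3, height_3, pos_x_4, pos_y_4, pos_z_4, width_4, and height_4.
pos_x_1 = 6.5; pos_y_1 = 7; pos_z_1 = 4.5; height_1 = 2.5; pos_x_2 = 3.5; pos_y_2 = 4; pos_z_2 = 1.5; pos_x_3 = 6.5; pos_z_3 = 0.5; width_3 = 1.5; depth_3 = 2; height_3 = 4; pos_x_4 = 7; pos_y_4 = 6.5; pos_z_4 = 3; width_4 = 1.5; height_4 = 2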